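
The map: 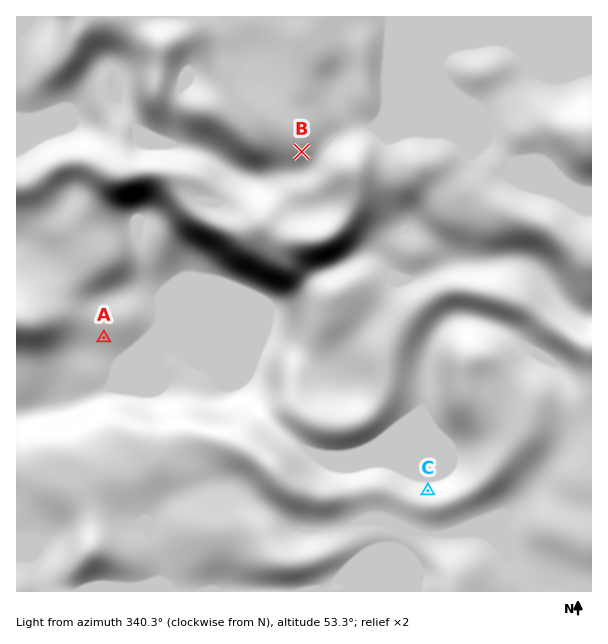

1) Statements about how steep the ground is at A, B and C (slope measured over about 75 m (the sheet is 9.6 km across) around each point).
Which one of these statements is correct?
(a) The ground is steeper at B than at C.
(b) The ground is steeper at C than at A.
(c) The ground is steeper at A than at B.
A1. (b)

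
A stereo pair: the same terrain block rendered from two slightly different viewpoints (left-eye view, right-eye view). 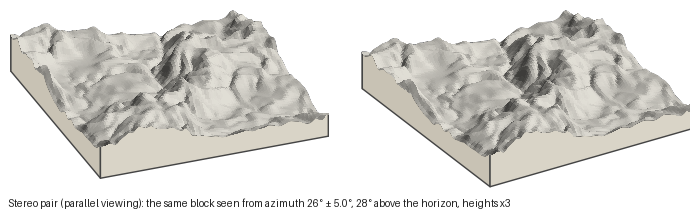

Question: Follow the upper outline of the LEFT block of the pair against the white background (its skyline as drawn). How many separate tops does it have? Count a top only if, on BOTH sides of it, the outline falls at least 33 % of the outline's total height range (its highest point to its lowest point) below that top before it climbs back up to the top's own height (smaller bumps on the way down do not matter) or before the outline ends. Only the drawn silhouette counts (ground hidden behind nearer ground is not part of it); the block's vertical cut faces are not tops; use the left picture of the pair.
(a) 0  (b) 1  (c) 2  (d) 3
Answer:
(a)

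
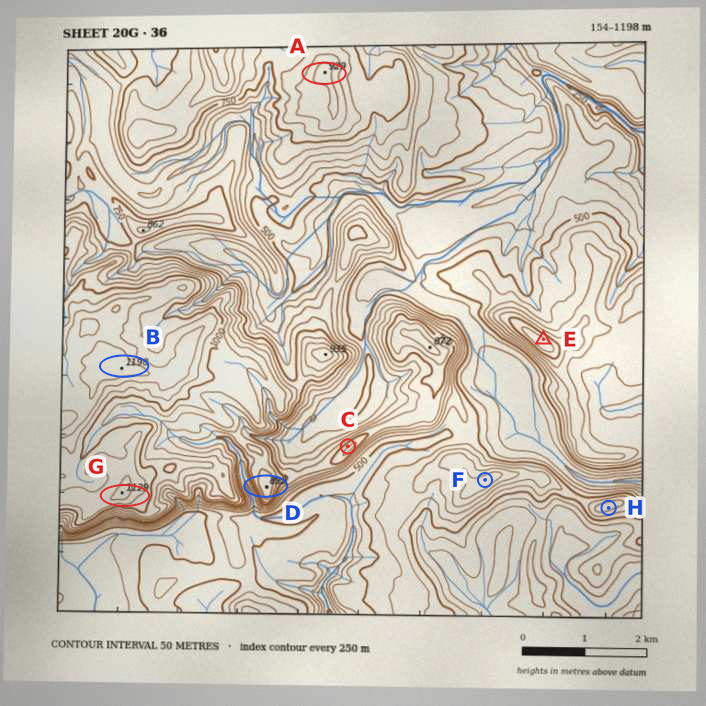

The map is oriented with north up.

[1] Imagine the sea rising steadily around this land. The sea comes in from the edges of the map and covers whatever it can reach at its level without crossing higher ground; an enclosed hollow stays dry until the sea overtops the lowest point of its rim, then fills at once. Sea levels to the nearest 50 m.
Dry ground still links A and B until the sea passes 650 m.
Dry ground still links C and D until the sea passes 700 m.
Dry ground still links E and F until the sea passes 450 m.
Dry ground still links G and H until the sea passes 500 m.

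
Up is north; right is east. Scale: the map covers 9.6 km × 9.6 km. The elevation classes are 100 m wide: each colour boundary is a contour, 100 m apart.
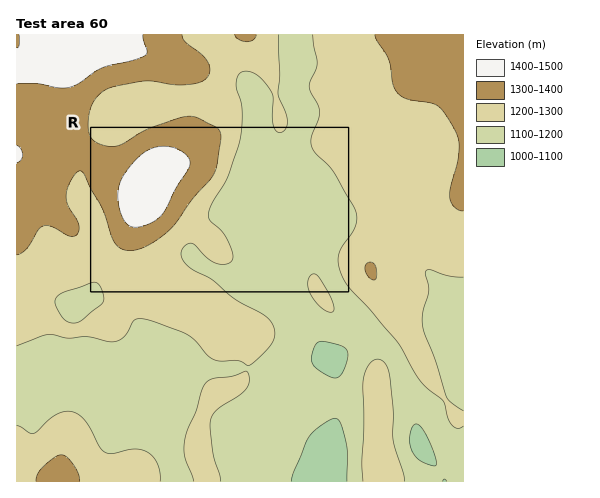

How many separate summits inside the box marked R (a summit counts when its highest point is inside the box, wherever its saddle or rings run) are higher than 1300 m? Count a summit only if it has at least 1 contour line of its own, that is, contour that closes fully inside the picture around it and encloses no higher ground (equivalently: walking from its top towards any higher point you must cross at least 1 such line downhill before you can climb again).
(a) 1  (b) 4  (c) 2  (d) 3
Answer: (a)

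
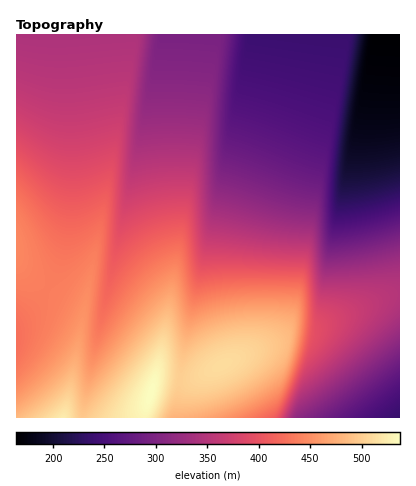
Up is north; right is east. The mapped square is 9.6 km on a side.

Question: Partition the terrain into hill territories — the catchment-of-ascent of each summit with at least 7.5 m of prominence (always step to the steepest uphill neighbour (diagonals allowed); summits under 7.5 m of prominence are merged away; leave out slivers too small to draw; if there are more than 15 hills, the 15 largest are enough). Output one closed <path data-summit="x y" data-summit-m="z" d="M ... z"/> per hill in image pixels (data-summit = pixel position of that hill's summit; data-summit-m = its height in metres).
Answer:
<path data-summit="222 364" data-summit-m="510" d="M400 34l-139 0-8 48-33 114-30 122-11 66 1 34 220 0z"/><path data-summit="150 394" data-summit-m="537" d="M260 34l-96 0-2 2-70 326-8 56 95 0 0-34 11-66 30-122 33-114z"/><path data-summit="64 418" data-summit-m="523" d="M162 34l-95 0 5 96 0 44-3 42-6 34-14 36-9 14-24 20 0 98 67 0 9-56z"/><path data-summit="16 246" data-summit-m="445" d="M66 34l-50 0 0 285 12-8 18-19 11-22 9-34 6-62-1-70z"/>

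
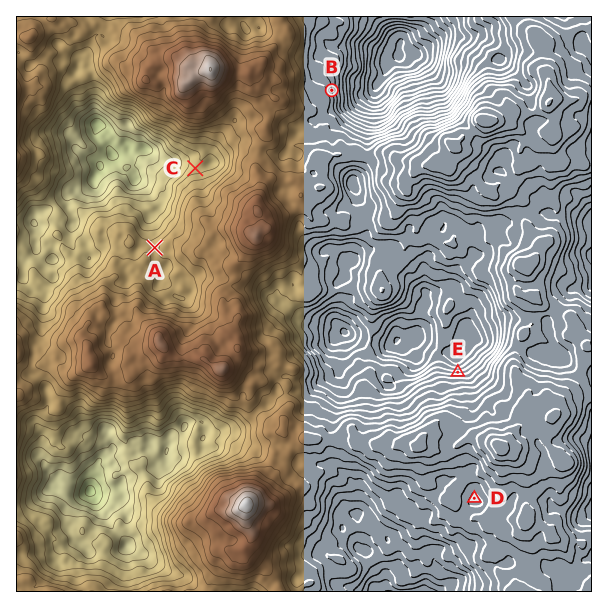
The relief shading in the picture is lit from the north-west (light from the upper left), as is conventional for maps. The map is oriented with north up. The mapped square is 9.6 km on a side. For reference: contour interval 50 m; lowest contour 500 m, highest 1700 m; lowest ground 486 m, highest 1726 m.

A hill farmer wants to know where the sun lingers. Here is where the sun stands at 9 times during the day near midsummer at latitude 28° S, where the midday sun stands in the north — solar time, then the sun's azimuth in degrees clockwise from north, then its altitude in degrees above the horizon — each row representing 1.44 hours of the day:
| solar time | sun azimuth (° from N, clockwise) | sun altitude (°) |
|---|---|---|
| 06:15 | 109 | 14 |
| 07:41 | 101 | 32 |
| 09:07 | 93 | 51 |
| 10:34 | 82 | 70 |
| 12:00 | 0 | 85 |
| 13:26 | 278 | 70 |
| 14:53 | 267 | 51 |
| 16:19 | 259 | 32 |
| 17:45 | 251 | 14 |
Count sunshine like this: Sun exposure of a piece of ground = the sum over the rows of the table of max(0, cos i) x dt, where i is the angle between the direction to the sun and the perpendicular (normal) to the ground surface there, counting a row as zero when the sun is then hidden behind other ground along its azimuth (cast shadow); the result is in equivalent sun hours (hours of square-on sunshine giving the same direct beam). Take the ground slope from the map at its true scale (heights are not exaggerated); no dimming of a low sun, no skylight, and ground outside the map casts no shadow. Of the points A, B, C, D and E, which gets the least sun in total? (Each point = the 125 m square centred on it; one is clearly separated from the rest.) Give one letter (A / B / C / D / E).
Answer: E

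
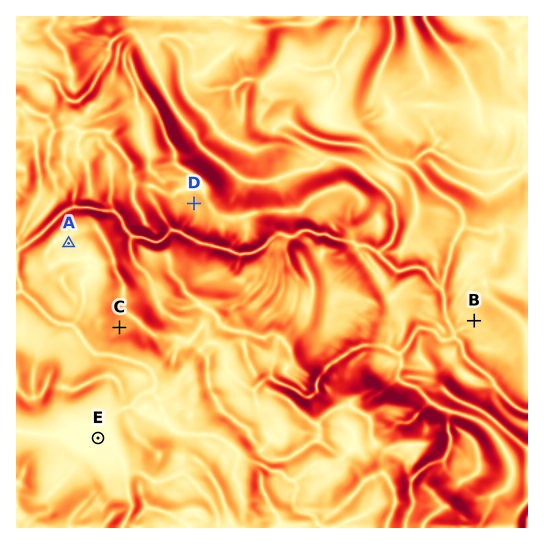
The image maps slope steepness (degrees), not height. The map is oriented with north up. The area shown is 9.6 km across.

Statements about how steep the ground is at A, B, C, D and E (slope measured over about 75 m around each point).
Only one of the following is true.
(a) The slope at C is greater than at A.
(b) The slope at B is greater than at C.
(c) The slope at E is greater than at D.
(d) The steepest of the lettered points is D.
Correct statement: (a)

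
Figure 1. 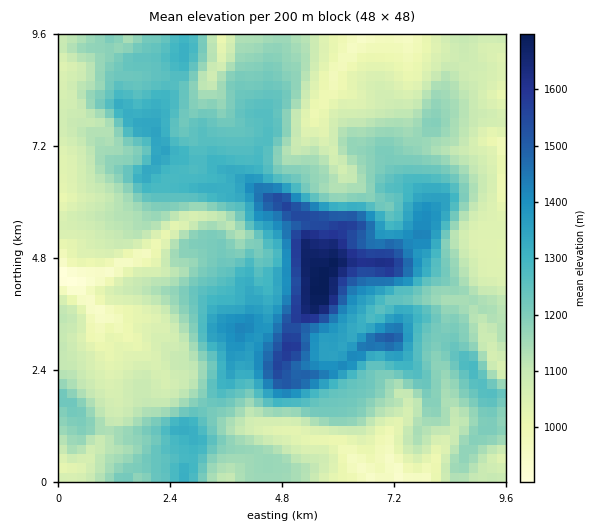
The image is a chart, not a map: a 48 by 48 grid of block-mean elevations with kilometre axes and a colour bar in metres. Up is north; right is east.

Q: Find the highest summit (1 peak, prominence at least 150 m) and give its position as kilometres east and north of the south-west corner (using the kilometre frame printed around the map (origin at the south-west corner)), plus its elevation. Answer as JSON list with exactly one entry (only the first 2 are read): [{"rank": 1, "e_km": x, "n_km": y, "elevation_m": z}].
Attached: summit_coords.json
[{"rank": 1, "e_km": 5.69, "n_km": 4.11, "elevation_m": 1701}]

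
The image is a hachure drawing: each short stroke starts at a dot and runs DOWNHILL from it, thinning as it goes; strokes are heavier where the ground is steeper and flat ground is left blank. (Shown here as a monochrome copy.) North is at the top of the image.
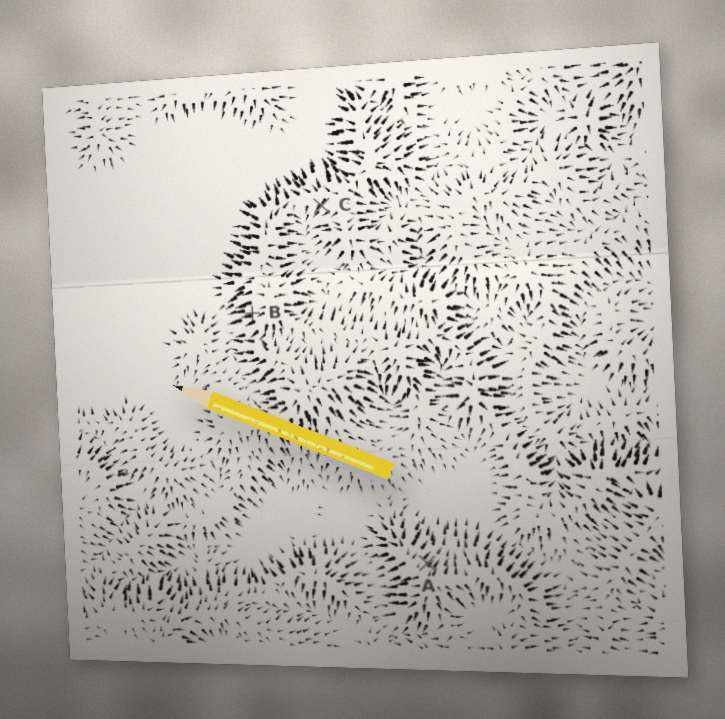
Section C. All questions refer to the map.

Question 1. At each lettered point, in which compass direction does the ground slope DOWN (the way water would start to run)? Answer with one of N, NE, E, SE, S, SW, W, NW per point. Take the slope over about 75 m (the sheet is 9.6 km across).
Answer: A NE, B W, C SW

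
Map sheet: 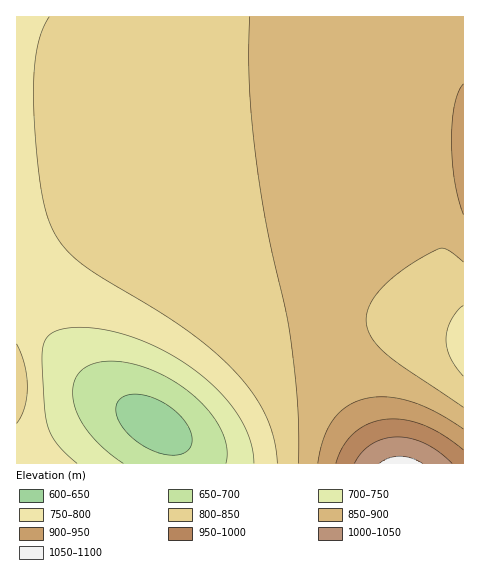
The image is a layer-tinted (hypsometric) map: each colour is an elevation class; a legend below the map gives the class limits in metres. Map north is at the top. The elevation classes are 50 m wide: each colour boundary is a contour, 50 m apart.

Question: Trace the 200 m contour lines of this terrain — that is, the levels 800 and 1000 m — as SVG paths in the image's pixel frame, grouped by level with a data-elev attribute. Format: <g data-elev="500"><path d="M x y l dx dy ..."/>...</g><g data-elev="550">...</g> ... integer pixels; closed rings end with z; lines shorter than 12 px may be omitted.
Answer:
<g data-elev="800"><path d="M17 423l8-16 2-21-3-22-7-20"/><path d="M463 376l-13-19-4-17 1-10 4-9 7-10 5-5"/><path d="M49 17l-7 15-5 18-3 24 0 28 2 42 5 42 5 25 7 20 12 18 17 15 99 62 28 21 23 22 19 22 14 23 9 24 3 25"/></g><g data-elev="1000"><path d="M452 463l-13-11-13-8-14-5-14-2-14 2-12 5-10 8-8 11"/></g>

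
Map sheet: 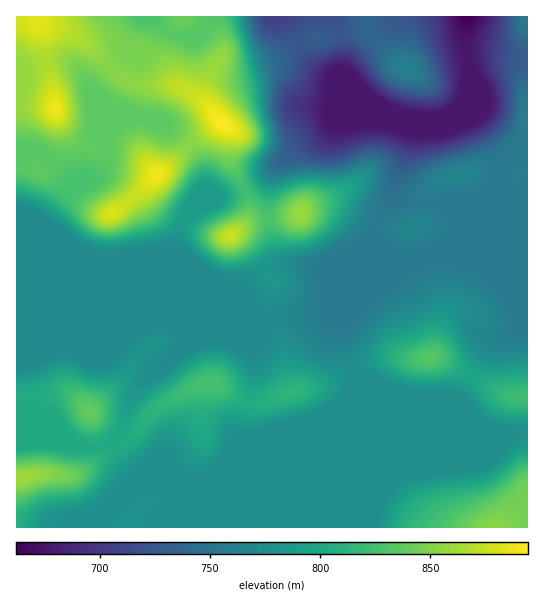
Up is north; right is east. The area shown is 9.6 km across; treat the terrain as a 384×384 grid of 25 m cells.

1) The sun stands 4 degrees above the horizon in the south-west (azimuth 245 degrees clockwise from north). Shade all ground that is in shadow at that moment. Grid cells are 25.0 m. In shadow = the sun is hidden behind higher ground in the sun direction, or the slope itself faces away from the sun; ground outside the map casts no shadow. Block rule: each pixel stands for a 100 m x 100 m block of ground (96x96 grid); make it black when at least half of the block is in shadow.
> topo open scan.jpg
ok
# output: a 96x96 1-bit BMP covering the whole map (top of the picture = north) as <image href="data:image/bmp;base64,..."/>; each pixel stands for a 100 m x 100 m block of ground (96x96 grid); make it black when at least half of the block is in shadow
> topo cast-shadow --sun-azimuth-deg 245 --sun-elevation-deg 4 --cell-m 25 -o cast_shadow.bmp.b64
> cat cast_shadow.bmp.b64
<image width="96" height="96" href="data:image/bmp;base64,Qk2+BAAAAAAAAD4AAAAoAAAAYAAAAGAAAAABAAEAAAAAAIAEAAATCwAAEwsAAAIAAAAAAAAA////AAAAAAAAAAAAAAAAAAAAAAAAAAAAAAAAAAAAAAAAAAAAAAAAAAAAAAAAAAAAAAAAAAAAAAAAAAAAAAAAAAAAAAAAAAAAAAAAAAAAAAAAAAAAAAAAAAAAAAAAAAAAAAAAAAAAAAAAAAAAAAAAAAAAAAAAAAAAAAAAAAAAAAAAAwAAAAAAAAAAAAABgAAAAAAAAAAAAAAH4AAAAAAAAAAAAAAH8AAAAAAAAAAAAAAH4AAAAAAAAAAAAAAAAAAAAAAAAAAAAAAAAAAAAAAAAAAAAAAAAAAAAAAAAAAAAAAAAAAAAAAAAAAAAAAAAAAAAAAAAAAAAAAAAOAAAAAAAAAAAAAAAPAAAAAAAAAAAAAAAPgAAAAAAAAAAAAAAPgAAAAAAAAAAAAAAPwAAAAAAAAAAAAAADwAAAAAAAAAAAAABgAAAEAAAAAAAAAADgAAAPAAAAAAAAAAHwAAAfAAAAAAAAAAHgAAAfgAAAAAAAAAHAAAAfgAAAAAAAAAAAAAAfgAAAAAOAAAAAAAAeAAAAAAfAAAAAAAAAAAAAAA/gAAAAAAAAAAAAAA/wAAAAAAAAAAAAAA/wAAAAAAAAAAAAAA/wAAAAAAAAAAAAAAfAAAAAAAAAAAAAAAAAAAAAAAAAAAAAAAAAAAAAAAAAAAAAAAAAAAAAAAAAAAAAAAAAAAAAAAAAAAAAAAAAAAAAAAAAAAAAAAAAAAAAAAAAAAAAAAAAAAAAAAAAAAAAAAAAAAAAAAAAAAAAAAAAAAAAAAAAAAAAAAAAAAAAAAAAAAAAAAAAAAAAAAAAAAAAAAAAAAAAAAAAAAAAAAAAAAAAAAAAAAAAAAAAAAAAAAAAAAAAAAAAAAAAAAAAAAAAAAAAAAAAAAABgAAAAAAAAAAAAAADwAAAAAAAAAAAAAAD4AAAAAAAAAAAAAAB4AYAAAAAAAAAAAAA4A8AAAAAAAAAAMAAAB+AAAAAAAAAAPAAAB/gAAAAAAAAAPgAQB/gAAAAAAAAAPgA4B/AAAAAAAAAAPwA8B/AAAAAAAAAAP4B/D/DAAAAAAAAAP4B/j/DwAAAAAAAAH4D/z/j4AAAAAAAAH4D/7/h8AAAAAAAAH4D///B+AAAAAAAAAwB//8B/AAAAAAAAAAA//4B/gAAAAAAAAAA//8A/wAAAAAAAAAA//8A/4AAAAAAAAAB//+Af4AAAAAAAAAD///AAAAAAAAAAAAH///AAAAAAAOAAAAP///AAAAAAAfAAAAf///AAAAAAAfAAAA////gAAAAAA/AAAA////wAAAAAA/gAAB////4AAAAAA/gAAB////8AA4AAA/gAAA////8AB8AAA/AAAAH///8AD8AAA+AAAAH///8AH+AAAYAAAAH///8AP+AAAAAAAAH///4AP/AAAAAAAAP///wAf/AAAAAAAAP///gAf/AAAAAAAAP//+AAf/AAAAAAAAP//AAAf/AAAAAAAAP/+AAAf/AAAAAAAAP/+AAAP+AAAAAAAAf//AAAB+AAAAAAAAf//gAAB+AAAAAAAAf//gAAB8AA="/>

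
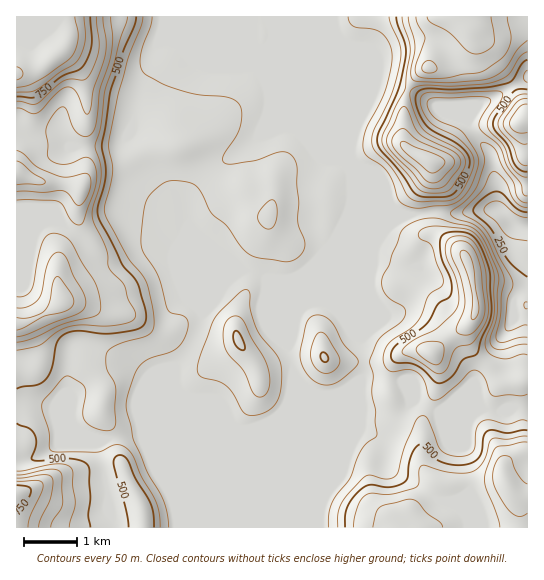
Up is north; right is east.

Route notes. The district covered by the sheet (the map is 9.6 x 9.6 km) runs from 150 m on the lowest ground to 910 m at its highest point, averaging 470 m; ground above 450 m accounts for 36.3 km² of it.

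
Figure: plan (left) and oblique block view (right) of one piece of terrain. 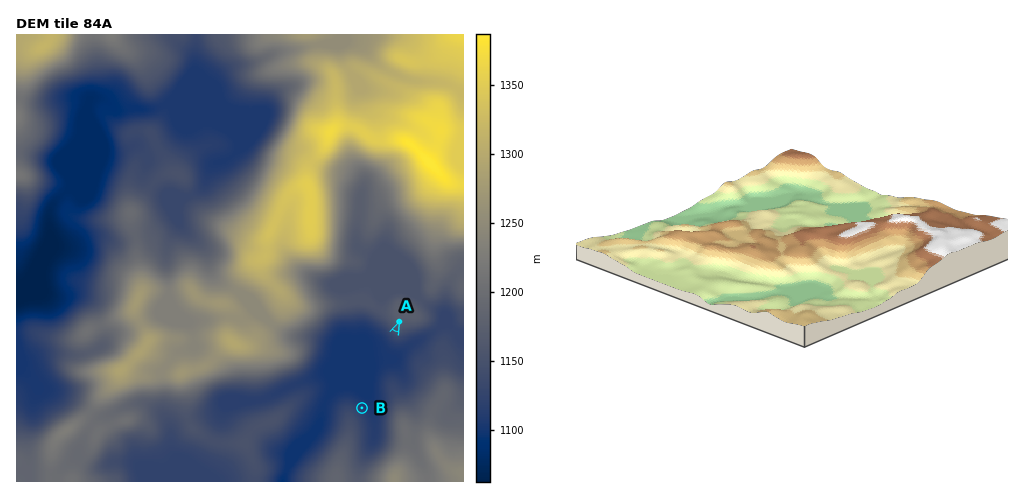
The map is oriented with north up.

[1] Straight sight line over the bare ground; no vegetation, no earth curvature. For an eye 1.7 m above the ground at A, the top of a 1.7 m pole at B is visible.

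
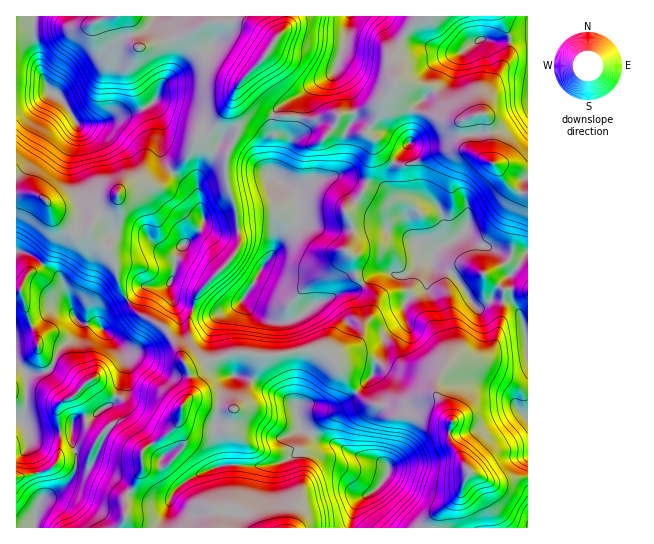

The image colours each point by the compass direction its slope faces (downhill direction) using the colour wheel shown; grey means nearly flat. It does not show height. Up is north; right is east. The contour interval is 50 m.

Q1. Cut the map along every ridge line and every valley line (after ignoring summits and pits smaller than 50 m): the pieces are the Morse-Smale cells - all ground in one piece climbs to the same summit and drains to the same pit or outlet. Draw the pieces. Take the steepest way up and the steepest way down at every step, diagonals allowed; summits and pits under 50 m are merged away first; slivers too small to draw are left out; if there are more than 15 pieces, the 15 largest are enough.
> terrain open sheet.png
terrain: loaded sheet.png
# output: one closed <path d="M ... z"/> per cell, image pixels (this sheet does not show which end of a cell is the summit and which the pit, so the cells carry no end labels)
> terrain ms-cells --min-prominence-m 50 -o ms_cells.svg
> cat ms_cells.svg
<path d="M286 16l-251 0-2 3 0 19 6 16 1 16 8 20 16 12 14 22 19 0 12-3 28-9 14-8 9 15 1 7 0 31 4 8 8 6 18-20 8-20 4-4 11-4 8-8-14 16-1 8 7 9 14 5 11-24-7-24 1-11 6-11 25-25 13-21 8-8z"/><path d="M433 261l-6 25-22 16-1 19-19 13-1 16-7 11 37 27 19 5 7 6 12 23-3 7 0 12 21 31 24 11 33-6 1-135-7-25-4-8-8-8-18-1-12 8-4-1-16-26-10-10-15-7z"/><path d="M321 349l-18 0-24 6-20 0-6 23-12 24-9 9-3 17-35-1-11-6-2-5-2 14 5 9-3 11-11 13-7 4-10 1-10-2-10 21-8 10 0 21-4 9 38 1 14-35 18-16 18-8 13-4 53-1 19-9 20-3 19-8-28-12-5-5-3-9 0-9 4-4 14-1 7 3 13 0 21-14-23-35z"/><path d="M50 92l-9 3-25 0 0 98 18 0 7 3 8 9 4 10 21 20 15-4 6-13 20-16 2-8 5-5 19-5 16 3 12-12 3-4-7-6-5-15 0-31-9-15-14 8-28 9-12 3-19 0-14-22-7-7z"/><path d="M485 16l-62 0-8 5-10 12-14 28 4 16 0 16 2 5 13 11 37 12 14 0 22-8 5 6 1 8 2 34 3 3 17 0 16 5 1-128-34 0-11-2z"/><path d="M357 392l-22 15-30-3-8 5 2 14 6 9 20 9 12 3 21 12 21 5 9 6 0 6-7 10-25 20-5 24 80 1 5-13 23-20 10-22-20-32 0-12 3-7-23-7-27 0-17-10-15-2z"/><path d="M335 444l-9 1-12 7-20 3-19 9-53 1-20 7-19 11-10 10-13 34 57 1 2-2 0-19 15 0 11 5 10 16 95 0 6-25 25-20 7-10 0-6-9-6-28-8z"/><path d="M374 139l-7 44 15 6 18 13 8 28 4 8 7 7 15 7 24-15 7-6 12 12 25 10 15 10 2 0 9-10 0-59-10-2-7-4-6-6-10-18-32-15-14 0-15 4-19 10-16 2-12-6-8-9z"/><path d="M343 176l-24 3-18 9-10 1 5 5 3 9-2 20-21 24-33 52 0 3 15 14 20 7 12-2 15-8 8-8 26-12 15-2 7-6-5-8-3-22-6-5 5-12 0-16-7-11 12-10 10-18z"/><path d="M238 85l-5 9-1 11 7 24-12 26-2 22 11 33 4 32-8 16-32 32-4 7-3 12 13 4 15 0 6-2 8-4 9-9 19-32 6-7 11-17 12-11 7-12 0-16-3-9-9-9-16-10 6-29-5-23 1-8-20-11z"/><path d="M118 396l-8 9-16 11-17 3-5 4 0 20 4 8-1 22-12 15-23 14-4 8-1 18 86-1 4-9 0-21 8-10 10-18-2-15 4-6 20-13-26-15z"/><path d="M173 172l-16 15-16-3-19 5-5 5-2 8-20 16-6 11 2 6 9 10 11 5 9 37 7 13 16-13 24-2 6-10 2-14 4-11 24-24 1-8-8-25z"/><path d="M362 284l-8 7-15 2-26 12-8 8-15 8-12 2-12-3-12-7-12-13-7 7-14 6-15 0-13-4-4 9 0 24-5 9-1 10 6 7 5 0 15-8 28-8 42 3 24-6 18 0 12 7 26-14 4-7 1-10 8-11 1-17z"/><path d="M34 193l-18 1 0 57 9 1 8 4 28 23 11 32 9 12 20 4 3-12 7-7 16-7-8-18-8-33-4-3-6-2-12-14-15 4-21-20-4-10-8-9z"/><path d="M127 300l-16 8-10 13 0 6 16 16 7 15 0 11-7 26 22 25 11 8 16 7 11-10 4-18 10-12-2-24-14-29-10-13-27-16z"/>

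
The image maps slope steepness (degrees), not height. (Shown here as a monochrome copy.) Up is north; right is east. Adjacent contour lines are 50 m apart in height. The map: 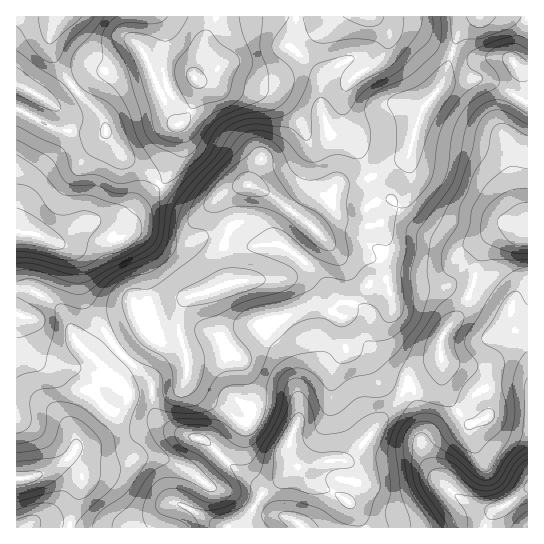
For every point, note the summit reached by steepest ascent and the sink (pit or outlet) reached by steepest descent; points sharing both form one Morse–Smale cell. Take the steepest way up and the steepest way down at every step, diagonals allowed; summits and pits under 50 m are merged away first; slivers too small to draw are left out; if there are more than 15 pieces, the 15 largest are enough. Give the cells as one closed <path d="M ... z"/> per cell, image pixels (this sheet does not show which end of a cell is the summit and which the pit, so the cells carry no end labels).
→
<path d="M527 16l-49 0-15 11-6 8-14 47-22 28-13 45-5 5-16 7-18 11 7 13 6 6 9 2 22 26 45 24 25-10 22-14 23 2 0-8-8-12-4-13-5-47-4-9 1-16 19-32 0-9-11-15 12 3z"/><path d="M297 52l-16 17-10 6-9 0-25-11-11 0-17 13-13 2 1 14-2 8-10 18-6 6 0 32-12 21-7 7 6 6 16 12 19 6 9-4 11-10 9-6 12-4 9 0 26 14 36 28 19-25 4-19 0-17-4-23-11-36 0-30-2-6z"/><path d="M26 232l-10 1 1 246 14-2 12-4 20-10 10-10 3-6 0-26 13-22 15-30 10 3 13-13-31-38-12-22-8-44-7-7-8-4z"/><path d="M19 109l-3 1 0 121 18 2 17 8 7 0 21-16 11-1 20 13 9 2 4-3 10-25 27-26-4-6-10-8-19-11-21-28-19 1-30-4z"/><path d="M275 244l-21 3-29-2-2 2 0 15 2 12 6 9-41 13-6 6-5 15 0 14 2 8-22 1-12 29 0 5 5 12 1 24 6 9 19 13 27 8 13 13 14-14 8-13 0-4-17-14-17-8-18-17-1-24 18-7 20-3 3-7 11-9 18-8 6 7 13-10 1-11-4-20-2-5-7-5 23-5 16-15-18-14z"/><path d="M370 179l-32 6-5 6-4 16-16 21-36-29-22-12-13-2-12 4-7 4-3 6 9 24 0 7-5 15 2 2 28 0 21-3 10 3 18 13 13-15 3-6-1-7 19 20 5 3 35 5 4 5 6 14 12-3 28 0 18-5 19-22-10-1-36-19-14-12-13-18-9-2-6-6z"/><path d="M130 16l-71 0-6 10-4 17 3 11 9 17 18 23 20 19 6 12 3 12 12 16 7 7 24 15 10 9 8-10 10-17 1-24-1-7-7-8-15-31-13-34-12-15z"/><path d="M407 384l-8 17-19 20-15 21-16 17-24 2-6 3-20 3 0 2 14 15 32 15 10 11 4 18 126 0 10-18-16-2-18-9-12-9-18-21-10-23 0-24-6-28z"/><path d="M218 453l-21 20-4 0-16-9-19-7-17 0-31 10-20 0-20-11-5 5 6 2 9 10 1 13-6 17-6 24 168 0 11-10 11-19 10-9-11-4-29-21z"/><path d="M477 16l-104 1 14 14 0 16-4 8-10 10-16 10-10 10-4 13 2 31 14 22 11 26 33-17 5-5 13-45 22-28 14-47 8-10z"/><path d="M295 16l-164 0 0 18 13 19 20 49 14 23 7-6 10-18 2-8 0-14 9 0 20-15 16 1 20 10 9 0 10-6 14-16-6-8 6-15z"/><path d="M515 385l-22 2-14 4-20 21-21 15-15 14 2 17 12 20 20 18 26 13 14 0 6-2 25-18 0-102z"/><path d="M333 312l-12 22-1 25-21 36 0 24-10 23 2 13 7 12 51-8 16-17 15-21 19-20 8-15-4-3-18-7-20-23-19-5-5-13 2-17z"/><path d="M470 296l-9 17-14 16-6 9-1 23-25 14-7 7 5 8 7 25 2 32 1-6 8-9 28-20 20-21 14-4 35-1-1-45-12-14-8-12z"/><path d="M127 360l-13 12-10-3-15 30-13 22 0 26-5 8 8 8 11 4 20 0 31-10 17 0 19 7 16 9 6-1 18-18 0-3-12-11-27-8-19-13-6-9-2-28z"/>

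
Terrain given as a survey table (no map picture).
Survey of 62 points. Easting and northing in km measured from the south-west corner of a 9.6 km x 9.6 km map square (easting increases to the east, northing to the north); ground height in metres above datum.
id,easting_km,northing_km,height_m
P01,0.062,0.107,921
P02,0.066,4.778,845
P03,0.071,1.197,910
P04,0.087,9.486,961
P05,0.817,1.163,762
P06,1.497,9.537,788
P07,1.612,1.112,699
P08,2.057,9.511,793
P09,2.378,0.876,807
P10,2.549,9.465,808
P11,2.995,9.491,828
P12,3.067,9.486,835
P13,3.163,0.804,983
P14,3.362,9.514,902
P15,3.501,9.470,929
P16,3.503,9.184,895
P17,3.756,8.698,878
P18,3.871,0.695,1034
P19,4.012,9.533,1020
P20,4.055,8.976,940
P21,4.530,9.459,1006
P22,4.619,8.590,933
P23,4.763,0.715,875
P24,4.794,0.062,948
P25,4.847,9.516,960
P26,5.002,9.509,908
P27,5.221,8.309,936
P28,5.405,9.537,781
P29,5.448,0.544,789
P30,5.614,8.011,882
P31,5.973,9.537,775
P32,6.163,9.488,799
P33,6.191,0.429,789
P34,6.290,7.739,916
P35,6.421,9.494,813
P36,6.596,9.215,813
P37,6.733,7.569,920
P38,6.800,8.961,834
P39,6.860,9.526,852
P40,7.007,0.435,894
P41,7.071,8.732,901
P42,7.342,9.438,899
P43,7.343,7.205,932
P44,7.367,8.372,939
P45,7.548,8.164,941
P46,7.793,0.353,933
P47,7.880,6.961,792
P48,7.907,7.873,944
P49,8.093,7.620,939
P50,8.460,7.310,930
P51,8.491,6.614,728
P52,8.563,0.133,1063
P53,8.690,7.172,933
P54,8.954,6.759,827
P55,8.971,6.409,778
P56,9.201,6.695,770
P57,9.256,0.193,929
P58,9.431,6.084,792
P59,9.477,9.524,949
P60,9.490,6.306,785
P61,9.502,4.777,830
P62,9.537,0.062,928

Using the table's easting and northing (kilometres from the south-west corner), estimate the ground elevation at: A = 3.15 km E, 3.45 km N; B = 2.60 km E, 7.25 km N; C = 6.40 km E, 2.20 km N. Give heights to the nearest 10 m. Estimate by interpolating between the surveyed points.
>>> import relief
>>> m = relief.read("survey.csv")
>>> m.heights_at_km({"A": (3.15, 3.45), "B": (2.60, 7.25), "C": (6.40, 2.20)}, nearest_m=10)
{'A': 990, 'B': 830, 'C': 890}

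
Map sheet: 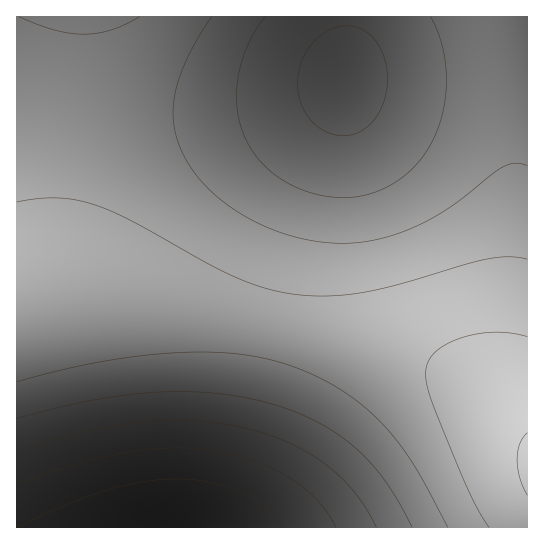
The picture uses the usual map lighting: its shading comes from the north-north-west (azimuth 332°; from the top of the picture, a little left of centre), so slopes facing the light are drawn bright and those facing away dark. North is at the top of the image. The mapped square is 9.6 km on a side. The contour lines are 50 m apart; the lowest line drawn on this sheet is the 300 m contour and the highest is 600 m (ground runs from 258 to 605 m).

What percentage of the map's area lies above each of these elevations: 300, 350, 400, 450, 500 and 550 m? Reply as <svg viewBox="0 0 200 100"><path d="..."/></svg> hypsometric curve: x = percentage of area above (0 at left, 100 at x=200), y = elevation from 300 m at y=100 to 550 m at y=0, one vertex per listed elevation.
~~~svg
<svg viewBox="0 0 200 100"><path d="M193 100l-14-20-28-20-37-20-55-20-47-20"/></svg>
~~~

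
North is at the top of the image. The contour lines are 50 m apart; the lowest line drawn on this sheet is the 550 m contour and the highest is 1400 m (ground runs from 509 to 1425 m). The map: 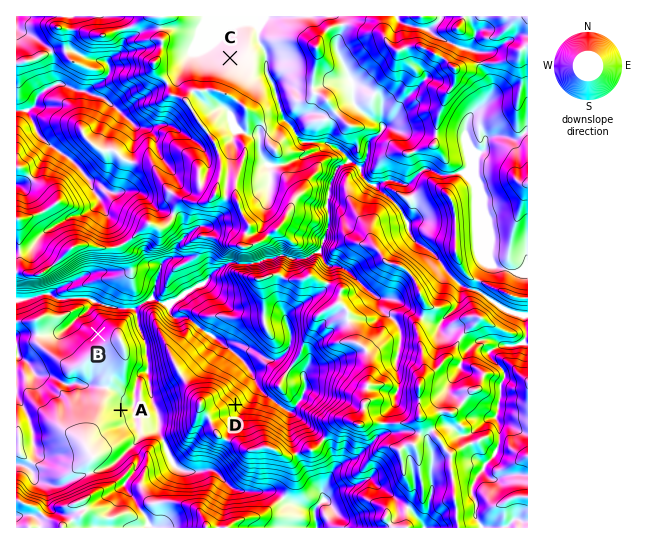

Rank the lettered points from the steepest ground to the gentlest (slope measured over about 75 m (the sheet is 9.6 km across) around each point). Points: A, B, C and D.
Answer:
D B A C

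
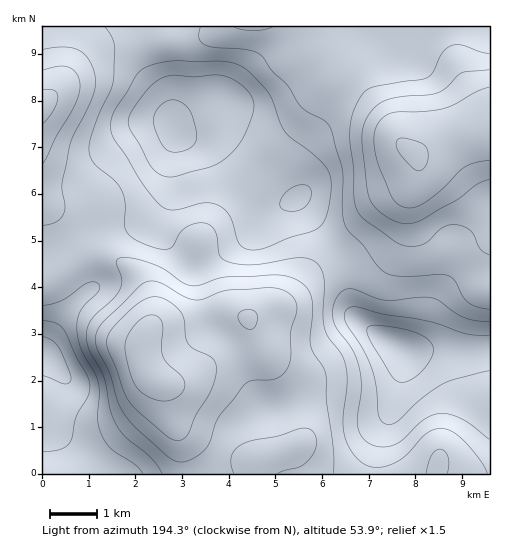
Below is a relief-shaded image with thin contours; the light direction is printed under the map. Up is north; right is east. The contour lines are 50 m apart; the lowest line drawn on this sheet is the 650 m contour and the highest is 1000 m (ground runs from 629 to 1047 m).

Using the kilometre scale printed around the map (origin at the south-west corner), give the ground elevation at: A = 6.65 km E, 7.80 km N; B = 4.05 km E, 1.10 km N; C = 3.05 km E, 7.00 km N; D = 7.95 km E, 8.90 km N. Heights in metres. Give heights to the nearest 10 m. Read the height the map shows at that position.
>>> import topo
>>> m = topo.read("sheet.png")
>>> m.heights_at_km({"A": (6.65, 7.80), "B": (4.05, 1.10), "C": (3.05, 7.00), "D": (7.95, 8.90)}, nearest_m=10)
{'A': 800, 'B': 770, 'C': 1000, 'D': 830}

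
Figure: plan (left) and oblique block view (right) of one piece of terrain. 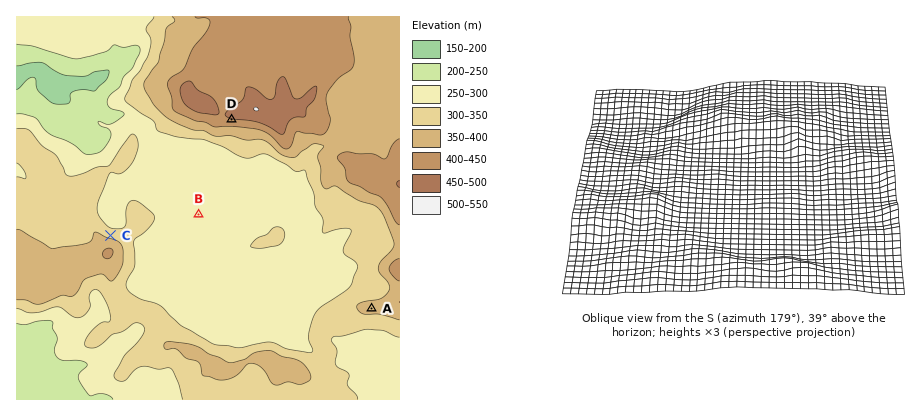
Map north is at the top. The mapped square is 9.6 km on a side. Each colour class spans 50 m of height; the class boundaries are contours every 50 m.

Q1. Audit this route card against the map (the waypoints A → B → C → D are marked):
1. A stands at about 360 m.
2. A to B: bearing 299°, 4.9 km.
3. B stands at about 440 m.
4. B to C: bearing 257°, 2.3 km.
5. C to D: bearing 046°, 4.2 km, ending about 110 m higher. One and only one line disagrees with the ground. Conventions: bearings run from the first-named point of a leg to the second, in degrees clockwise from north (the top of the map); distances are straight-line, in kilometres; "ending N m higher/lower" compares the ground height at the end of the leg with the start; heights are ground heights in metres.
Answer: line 3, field height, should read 280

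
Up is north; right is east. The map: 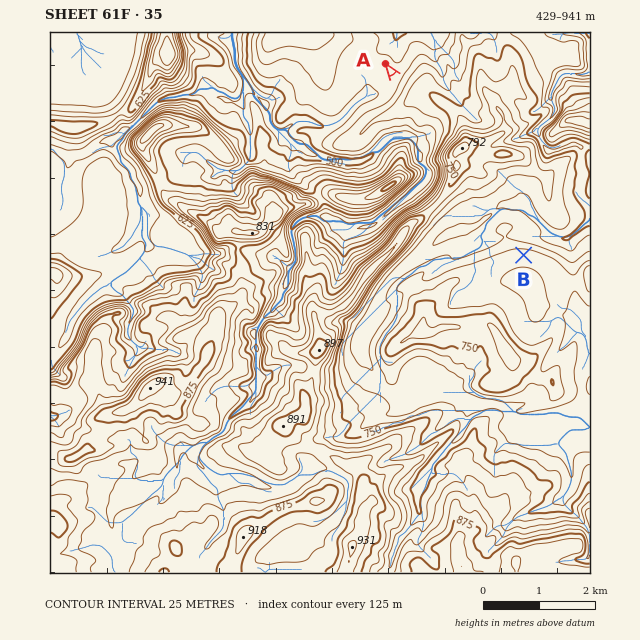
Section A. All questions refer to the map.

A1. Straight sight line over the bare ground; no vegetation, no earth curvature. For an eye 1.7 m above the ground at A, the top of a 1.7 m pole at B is out of sight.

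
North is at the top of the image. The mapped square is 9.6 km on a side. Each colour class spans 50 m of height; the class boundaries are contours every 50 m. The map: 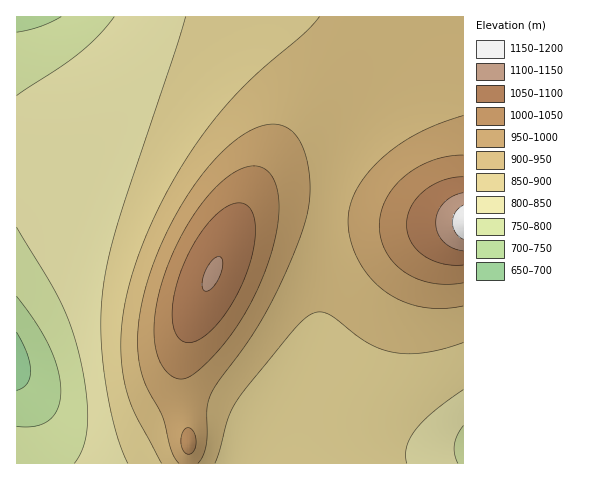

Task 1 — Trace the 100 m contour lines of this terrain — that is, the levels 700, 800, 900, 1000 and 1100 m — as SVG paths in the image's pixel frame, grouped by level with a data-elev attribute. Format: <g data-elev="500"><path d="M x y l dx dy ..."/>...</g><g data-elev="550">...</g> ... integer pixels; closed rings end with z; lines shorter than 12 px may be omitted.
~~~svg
<g data-elev="700"><path d="M17 332l10 22 4 17-4 13-5 4-5 2"/></g><g data-elev="800"><path d="M458 463l-3-9-1-9 3-10 6-10"/><path d="M17 227l43 74 11 25 8 28 7 36 2 31-4 24-10 18"/><path d="M114 17l-16 19-18 17-63 43"/></g><g data-elev="900"><path d="M215 463l13-44 9-19 56-69 11-11 8-6 8-2 8 2 39 28 12 6 14 4 16 2 16-1 19-4 19-7"/><path d="M319 17l-16 17-58 51-20 21-18 23-21 30-18 31-17 34-14 34-9 30-5 27-2 27 1 26 4 21 6 18 30 56"/></g><g data-elev="1000"><path d="M187 454l3 0 3-2 3-10-2-10-6-4-5 3-2 9 2 9z"/><path d="M176 378l9 1 8-4 13-11 15-16 23-33 19-38 12-39 4-32-1-14-4-11-5-9-7-5-10-1-11 3-13 8-13 11-13 15-12 18-21 40-12 40-3 19 0 16 2 15 5 12 6 9z"/><path d="M463 155l-15 1-16 5-15 7-13 8-11 12-7 12-5 13-2 12 2 13 5 13 8 12 11 9 13 7 14 4 15 1 16-1"/></g><g data-elev="1100"><path d="M204 291l4 0 3-2 8-11 4-13-1-6-2-2-3 0-3 2-8 11-4 13z"/><path d="M463 193l-10 3-10 7-5 10-2 10 2 11 6 8 9 6 10 3"/></g>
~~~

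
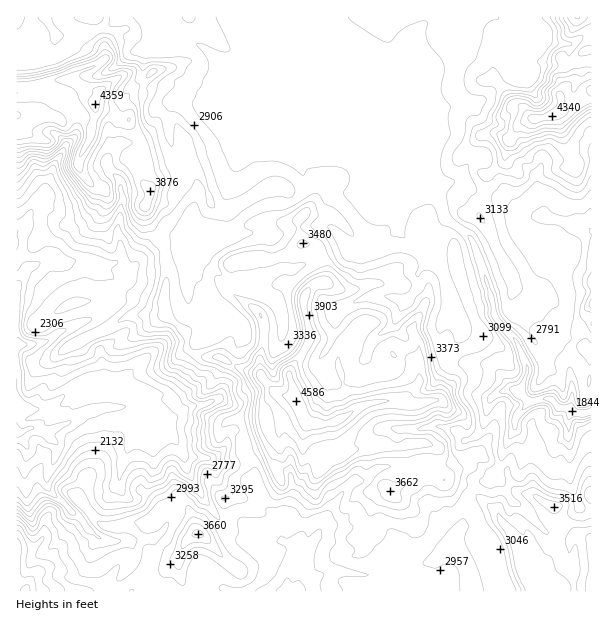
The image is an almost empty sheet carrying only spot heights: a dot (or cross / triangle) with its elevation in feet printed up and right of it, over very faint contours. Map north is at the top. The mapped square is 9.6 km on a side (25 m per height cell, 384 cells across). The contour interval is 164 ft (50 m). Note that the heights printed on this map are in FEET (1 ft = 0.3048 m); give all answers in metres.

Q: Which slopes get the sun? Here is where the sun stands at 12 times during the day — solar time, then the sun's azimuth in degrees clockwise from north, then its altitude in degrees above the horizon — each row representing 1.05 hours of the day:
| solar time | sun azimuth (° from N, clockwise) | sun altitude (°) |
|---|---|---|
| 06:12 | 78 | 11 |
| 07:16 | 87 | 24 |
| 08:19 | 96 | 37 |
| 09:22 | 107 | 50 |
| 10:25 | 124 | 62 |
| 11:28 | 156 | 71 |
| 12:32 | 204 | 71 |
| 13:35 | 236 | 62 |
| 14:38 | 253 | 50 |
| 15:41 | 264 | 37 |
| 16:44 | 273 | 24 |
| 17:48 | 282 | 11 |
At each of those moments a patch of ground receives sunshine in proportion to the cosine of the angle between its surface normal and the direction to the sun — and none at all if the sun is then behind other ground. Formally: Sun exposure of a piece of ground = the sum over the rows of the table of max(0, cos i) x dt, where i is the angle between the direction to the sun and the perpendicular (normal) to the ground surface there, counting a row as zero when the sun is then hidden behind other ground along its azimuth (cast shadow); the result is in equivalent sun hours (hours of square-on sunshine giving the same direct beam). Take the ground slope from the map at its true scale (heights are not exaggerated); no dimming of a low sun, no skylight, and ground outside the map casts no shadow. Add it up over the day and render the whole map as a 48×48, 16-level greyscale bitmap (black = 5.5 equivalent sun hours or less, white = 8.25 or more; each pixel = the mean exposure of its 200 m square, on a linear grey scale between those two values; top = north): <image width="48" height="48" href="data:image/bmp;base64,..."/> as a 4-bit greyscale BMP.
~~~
<image width="48" height="48" href="data:image/bmp;base64,Qk32BAAAAAAAAHYAAAAoAAAAMAAAADAAAAABAAQAAAAAAIAEAAATCwAAEwsAABAAAAAAAAAAAAAAABEREQAiIiIAMzMzAERERABVVVUAZmZmAHd3dwCIiIgAmZmZAKqqqgC7u7sAzMzMAN3d3QDu7u4A////ALq6mb3M3u7d7t3d3d3dzN3d3d3dy73czLrMy7zbzu3N3dzd3t3M3d3d3dzdut3c27maq6vMvM3M3Jvd3d3e7u7u3dzcut3d3Ly7y5iJu6vLybvM3dzN7u7u7d3cu9zN3HS6qJq9zKi7it3e7uzM3t7u3t3Mu8vN2xCYZZq93cl1fN7u3u3dzd7u3t3cuavtqABmF5ZTStyVne7t3dzd3t3d3d3bmK3tmSUAe5hWd71xnd3czcu63d3M3d3IisyGa5oXi8p6tEUGiKrLm8vKit3d3c2pmnQ1ebtke8qHZFAIaau6ebqruJu93bzcuoerqLqWebiHZ2JyR7urms25rLze7Lzcm7vMqoqXd3eKmoe5mcydq97tzM3d3Ii6es3Lm3pbqHirvLqpuqqtzd3t3Muppohrpb3GbMnLiaq83Luou7m93My83bqGWKyopJy2KLvdyqu7vMunZpjN3JZ7vMuqmJqWtBtkAN3N3NzMzdykEna93HYye8zMu1SUmCAEZ7zczd3d3dy4aamLuXmYU1eYI1m6MmdoTZ3dzN3d3bu7mpiip4q8zKmbcWvduCvbjZ3cy8zdu6rLupVAR5vNzN3MZ4vN2wnszYq8zKu6mXvamVRRB7q93N7bab3d1izd7pdmvJrLiIjJaaZ4Y7yN26y7WbzdsW3e7YipV6u8uIvdyqqol5mK3Za3asvJFM3u2mvcy6m8zcq9zMunmJmnq7dZq8yxPO7uyorN7tyZm8zd3cpHqKvJZnp2vM2zfu7tx6u7zdzcqLzd3babp7vMurzZrM2hru7dyqvLvLqrqKzd287ds3zKnN26vN10zc3dycrLu7zdy73cvO7t2zNFeby8vNxX3M3d3N3N3d3Ny83dqM7u7ttnmpq7zdtK283d283d3d283M3dx0V5veyc3cu87dhszN3d3M3d3cybzc3d3cu8qoe+3d3e7aatzN3dzMzc3dt6zN3N3d3t3bzdzd3d2ovczN3d3czLzMs3qc3c3dy6d7zLzd3dys3Mzd7u7rururskqrzays3u12u83d3dzMzN3u7u7amql8smyrzcvMze3Lzd3d3d3cze7tzdzJaXaqZ5yqzdvNy7vN3d3d3d3t3d3bvM24UzS6mt2qzbzN3Lvd3N3u3d3d2rzcu824QwCquc2avLzN3d3d3d3e3M3Lzbu8u826qSFavMyaq7zN3d3d3d3d3M3LvLm6mr3e2oeKrMibmbzM3d3d3d3d3dzdt4e7h5rO3MvMu5Z6m8zM3u7t3d3d3d3cyIuai8iZqrzMqom8zN3N7t3d3d3d7u7dy4WjBNyczN3cqqzN3d3d3d3d3d3d3e7d3ccAVrvTWb21OqvN3d3d3d3d3d3d3d3d3dp3Qmp0EAB7YCRazd3d3d3e3d3e7d3dy7rNtXd93JIAZSQ1rM3u7t3u7t7u7e7t3d3cp7ze3dy3V83d3N7d3t3e7u7u7u7t3NzMx2iu3d3bW93d7u3d3d3e7u7u7u3d3crNu5vNzd7dyqze7tzd3d3d7u7u7u3d3c3ty5zA=="/>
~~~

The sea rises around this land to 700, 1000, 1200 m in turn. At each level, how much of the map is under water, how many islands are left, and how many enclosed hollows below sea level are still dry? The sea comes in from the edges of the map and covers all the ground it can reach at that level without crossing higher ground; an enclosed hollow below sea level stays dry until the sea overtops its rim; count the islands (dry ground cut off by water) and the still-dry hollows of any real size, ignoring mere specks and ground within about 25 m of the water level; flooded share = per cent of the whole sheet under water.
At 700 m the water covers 10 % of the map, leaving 0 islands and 0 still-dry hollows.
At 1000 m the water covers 75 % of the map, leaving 2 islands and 0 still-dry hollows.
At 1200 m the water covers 94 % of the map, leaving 1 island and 0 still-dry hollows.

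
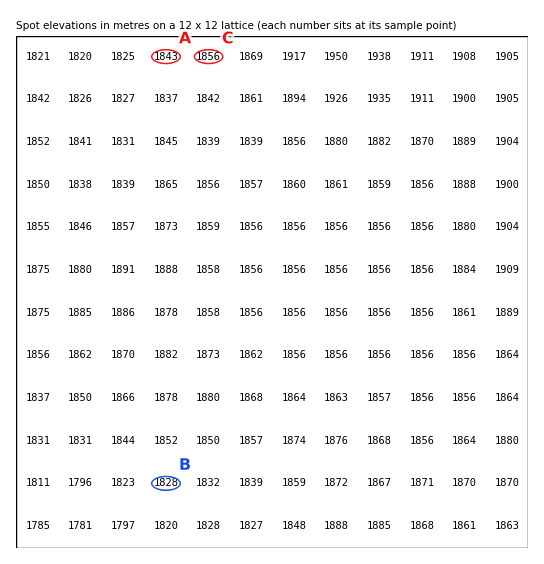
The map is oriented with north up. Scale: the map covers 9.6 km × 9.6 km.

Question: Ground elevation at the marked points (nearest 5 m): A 1845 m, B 1830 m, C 1855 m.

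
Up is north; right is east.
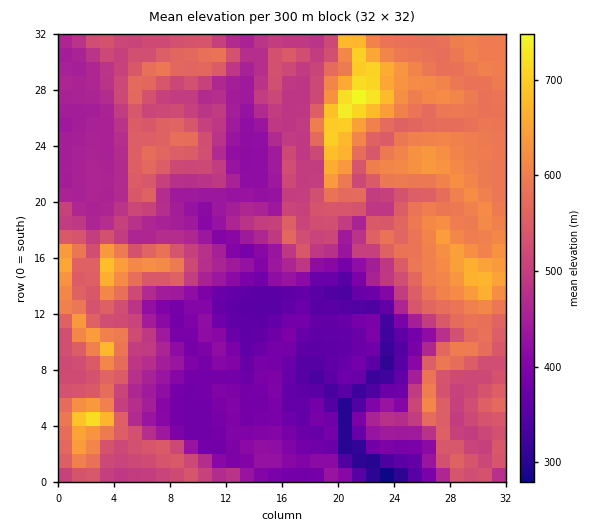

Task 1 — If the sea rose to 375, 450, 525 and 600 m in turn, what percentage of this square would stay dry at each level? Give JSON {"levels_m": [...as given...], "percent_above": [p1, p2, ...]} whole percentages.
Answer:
{"levels_m": [375, 450, 525, 600], "percent_above": [90, 68, 41, 14]}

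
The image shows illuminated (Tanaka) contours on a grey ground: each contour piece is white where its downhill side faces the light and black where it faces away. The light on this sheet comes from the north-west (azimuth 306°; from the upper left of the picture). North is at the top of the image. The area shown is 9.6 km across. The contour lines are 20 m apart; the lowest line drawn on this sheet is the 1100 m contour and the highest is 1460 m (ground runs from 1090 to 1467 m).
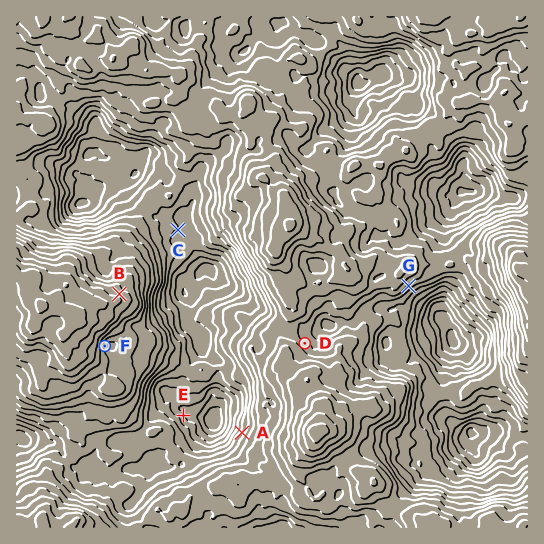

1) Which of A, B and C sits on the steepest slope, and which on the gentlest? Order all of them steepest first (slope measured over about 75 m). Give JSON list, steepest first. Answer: ["A", "B", "C"]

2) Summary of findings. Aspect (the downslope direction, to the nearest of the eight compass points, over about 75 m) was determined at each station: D NE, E NE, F E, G SE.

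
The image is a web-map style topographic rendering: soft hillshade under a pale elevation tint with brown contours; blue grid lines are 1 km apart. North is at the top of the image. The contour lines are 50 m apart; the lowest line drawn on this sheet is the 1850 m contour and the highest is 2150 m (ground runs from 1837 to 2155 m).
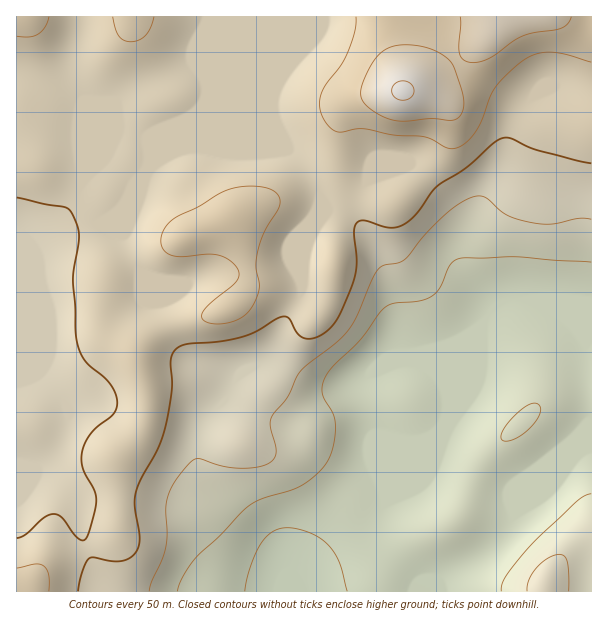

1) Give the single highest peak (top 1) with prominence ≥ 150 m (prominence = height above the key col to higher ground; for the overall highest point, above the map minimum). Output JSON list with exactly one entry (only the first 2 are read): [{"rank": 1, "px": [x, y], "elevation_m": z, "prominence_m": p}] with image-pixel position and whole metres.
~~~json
[{"rank": 1, "px": [402, 90], "elevation_m": 2155, "prominence_m": 318}]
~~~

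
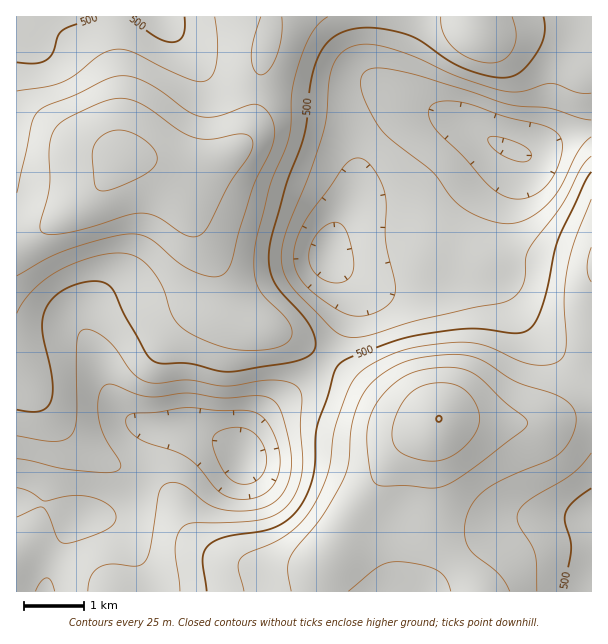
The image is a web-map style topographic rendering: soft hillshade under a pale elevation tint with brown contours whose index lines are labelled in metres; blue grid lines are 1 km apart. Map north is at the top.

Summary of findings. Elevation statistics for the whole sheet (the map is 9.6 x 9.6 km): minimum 380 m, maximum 625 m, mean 505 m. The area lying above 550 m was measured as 21.5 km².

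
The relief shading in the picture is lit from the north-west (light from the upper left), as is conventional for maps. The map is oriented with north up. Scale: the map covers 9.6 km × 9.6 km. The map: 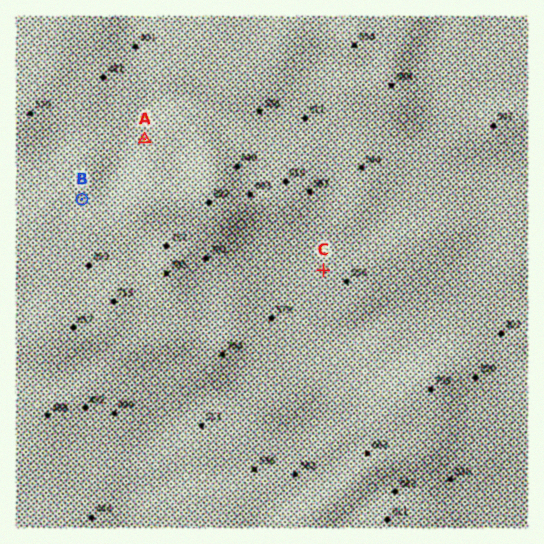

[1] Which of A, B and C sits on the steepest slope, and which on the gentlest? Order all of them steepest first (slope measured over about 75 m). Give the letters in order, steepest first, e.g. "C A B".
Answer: A B C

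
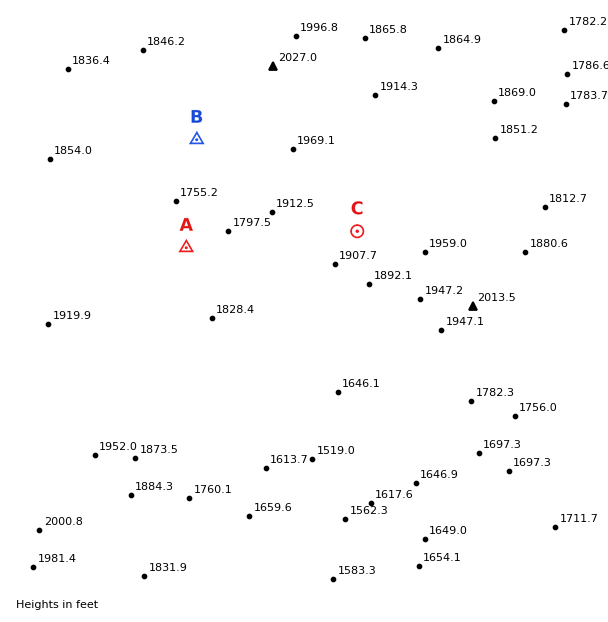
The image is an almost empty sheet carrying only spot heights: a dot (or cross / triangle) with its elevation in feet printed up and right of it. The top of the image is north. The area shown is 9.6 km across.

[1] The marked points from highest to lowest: C B A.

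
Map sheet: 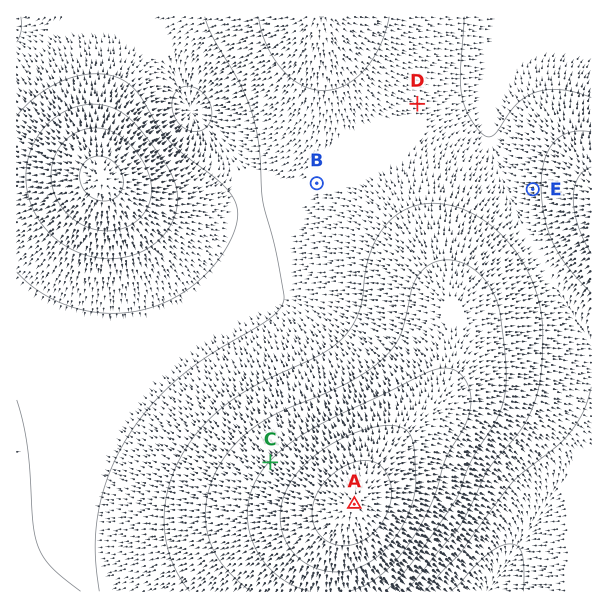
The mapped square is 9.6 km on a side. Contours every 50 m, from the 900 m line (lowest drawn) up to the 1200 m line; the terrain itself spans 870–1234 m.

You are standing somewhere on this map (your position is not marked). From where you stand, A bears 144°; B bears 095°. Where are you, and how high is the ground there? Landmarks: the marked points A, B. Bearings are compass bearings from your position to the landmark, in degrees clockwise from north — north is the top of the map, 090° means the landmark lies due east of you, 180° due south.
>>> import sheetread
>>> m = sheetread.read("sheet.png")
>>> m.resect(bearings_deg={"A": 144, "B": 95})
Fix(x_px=108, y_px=165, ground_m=1110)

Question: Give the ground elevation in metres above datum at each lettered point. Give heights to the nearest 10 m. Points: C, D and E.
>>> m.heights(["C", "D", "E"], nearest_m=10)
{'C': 1100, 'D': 970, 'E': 990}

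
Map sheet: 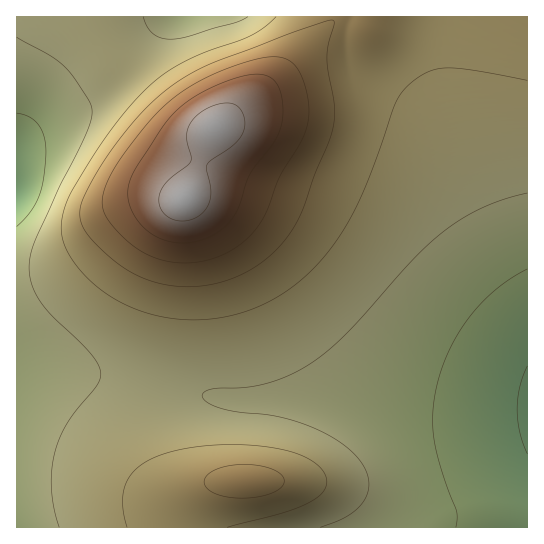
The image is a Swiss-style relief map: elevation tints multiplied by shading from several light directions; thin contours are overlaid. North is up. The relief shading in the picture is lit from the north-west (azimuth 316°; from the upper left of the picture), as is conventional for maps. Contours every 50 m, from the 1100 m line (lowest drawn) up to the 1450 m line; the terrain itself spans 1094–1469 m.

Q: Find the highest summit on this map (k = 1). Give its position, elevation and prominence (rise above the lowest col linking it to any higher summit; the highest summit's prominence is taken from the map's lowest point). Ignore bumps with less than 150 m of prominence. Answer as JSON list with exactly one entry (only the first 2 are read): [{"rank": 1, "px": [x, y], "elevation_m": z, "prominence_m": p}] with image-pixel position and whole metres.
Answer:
[{"rank": 1, "px": [185, 199], "elevation_m": 1469, "prominence_m": 375}]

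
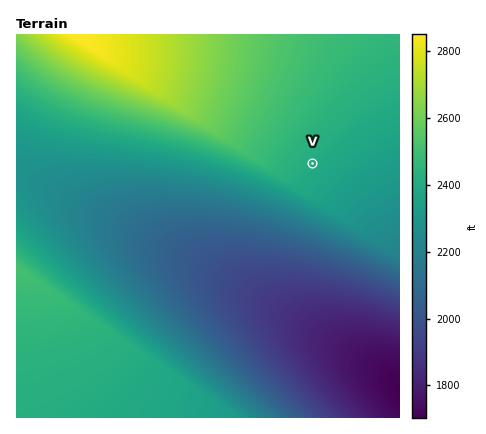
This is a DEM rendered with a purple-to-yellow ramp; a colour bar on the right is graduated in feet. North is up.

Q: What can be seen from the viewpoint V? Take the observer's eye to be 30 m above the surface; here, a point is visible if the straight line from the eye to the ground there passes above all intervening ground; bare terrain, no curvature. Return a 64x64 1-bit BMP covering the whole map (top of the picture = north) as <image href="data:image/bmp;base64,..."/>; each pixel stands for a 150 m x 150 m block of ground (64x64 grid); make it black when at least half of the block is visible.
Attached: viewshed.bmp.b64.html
<image width="64" height="64" href="data:image/bmp;base64,Qk0+AgAAAAAAAD4AAAAoAAAAQAAAAEAAAAABAAEAAAAAAAACAAATCwAAEwsAAAIAAAAAAAAA////AAAAAAD//////////////////////////////////////////////////////////////////////////P/////////wP////////8AP////////AAf///////wAAf//////+AAA///////gAAA//////4AAAB//////AAAAD/////wAAAAP////8AAAAD/////gAAAAf////4AAAAD////+AAAAA/////wAAAAH////8AAAAB/////AAAAAP////4AAAAB////+AAAAAP////gAAAAA////4AAAAAD////AAAAAA////wAAAAAH///+AAAAAB////gAAAAAP///4AAAAAD////AAAAAAf///wAAAAAD///+AAAAAA////gAAAAAH///4AAAAAB////AAAAAAP///wAAAAAD///4AAAAAAf//+AAAAAAH///AAAAAAA///8AAAAAAP///wAAAAAB////AAAAAAf///8AAAAAD////wAAAAA/////AAAAAH////8AAAAB/////wAAAAP/////AAAAD/////8AAAAf/////wAAAH//////AAAA//////8AAAH//////wAAB///////AAAP//////8AAB///////wAAf///////AAB///////8AAD///////wAAH///////AAAP//////8AAAP//////w=="/>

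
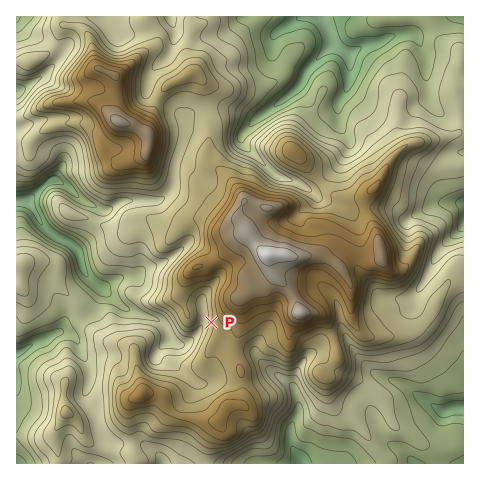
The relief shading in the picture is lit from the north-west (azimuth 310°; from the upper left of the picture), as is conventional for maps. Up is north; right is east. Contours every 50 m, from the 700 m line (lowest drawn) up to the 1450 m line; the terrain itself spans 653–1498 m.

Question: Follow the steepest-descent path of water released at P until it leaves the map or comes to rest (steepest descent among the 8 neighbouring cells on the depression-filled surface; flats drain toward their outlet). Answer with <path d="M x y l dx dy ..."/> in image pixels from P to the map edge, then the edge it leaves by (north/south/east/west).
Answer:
<path d="M211 322l-7 0-5 10-14 12-7 0-9-4-1-1 0-5-3-7-7-7-5-2-3 0-14-5-13-6-15-15-12-7-11-11-4-11-1-8-4-6-7-6-16-8-7-6-4-4-6-11-8-11-11-2"/>
exit: west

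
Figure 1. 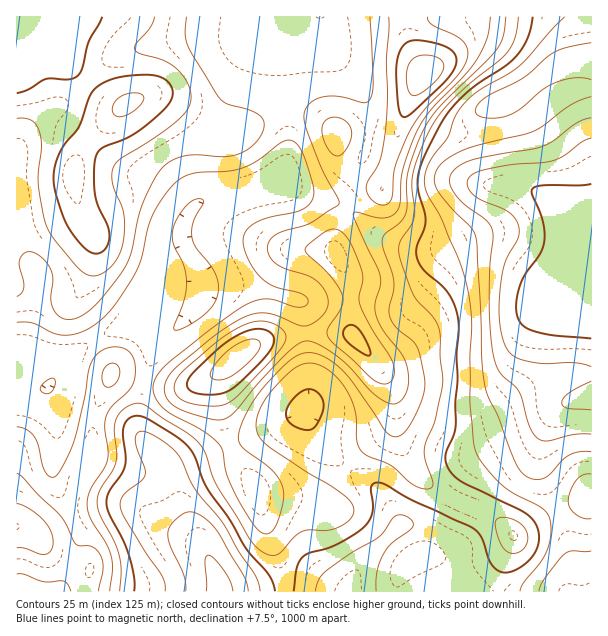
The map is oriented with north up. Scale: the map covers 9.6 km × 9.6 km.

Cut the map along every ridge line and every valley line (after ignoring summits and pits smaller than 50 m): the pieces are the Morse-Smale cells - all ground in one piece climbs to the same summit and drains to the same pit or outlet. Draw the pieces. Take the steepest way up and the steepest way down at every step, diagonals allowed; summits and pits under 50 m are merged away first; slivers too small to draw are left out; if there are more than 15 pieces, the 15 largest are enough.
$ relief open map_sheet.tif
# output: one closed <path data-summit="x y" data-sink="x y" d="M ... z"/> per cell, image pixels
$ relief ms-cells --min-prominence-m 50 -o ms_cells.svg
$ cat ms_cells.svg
<path data-summit="354 338" data-sink="591 272" d="M281 180l-33 12-41 7-12 6-8 10-6 15 3 15 16 27 4 17 8-3 28 0 57 14 5 5 6 57 0 40-4 9 10 23 6 9 22 21 27 18 13 12 12 18 5 12 15 0 24 8 31-58 13-12 21-12 15-5 16-9 20-25 9-7 18-6 11 0 0-153-38-43-24-14-11-2-10 0-5 3-11 27-14 13-36 18-24 1-33-10-41-32-45-13z"/><path data-summit="128 104" data-sink="591 272" d="M249 16l-233 1 1 373 30-2 17-25 14-13 18-12 41-18 8-8 12-21 13-14 16-7 8 0 6 3-14-25-5-12 3-15 11-16 12-6 41-7 25-10 9-5 4-10 3-17-6-93-4-5-21-8-8-8z"/><path data-summit="423 74" data-sink="591 272" d="M591 16l-340 0-3 13 2 7 8 8 21 8 4 5 6 93-5 21-6 8 22 14 45 13 41 32 33 10 24-1 36-18 14-13 11-27 5-3 10 0 11 2 24 14 37 42z"/><path data-summit="423 74" data-sink="591 272" d="M591 398l-10 0-18 6-9 7-20 25-16 9-15 5-21 12-13 12-31 58-24-8-15 0-5-12-12-18-13-12-27-18-22-21-17-34-22 15-51 23 28 45 6 27 18 50 3 23 306 0z"/><path data-summit="17 527" data-sink="221 591" d="M116 374l-6 1-13 30-5 18 0 30-2 9-14 23-8 21-12 12-22 15 19 21 37 16-3 22 132 0 1-7-6-16-12-26-20-33-10-39-6-10-22-21-5-9 0-24 5-24-3-3z"/><path data-summit="17 527" data-sink="591 272" d="M143 314l-6 6-41 18-18 12-14 13-17 25-31 2 1 202 69-1 4-21-37-16-19-21 22-15 12-12 5-9 3-12 14-23 2-9 2-37 16-41 6-1 28 8 13-37 13-13-6-1z"/><path data-summit="237 357" data-sink="591 272" d="M240 286l-28 0-8 3-2 10-8 12-34 30-15 36 1 5 9 3 33 1 16-6 17-10-4 7 0 15 7 37 7 17 63-30 14-14 0-40-6-57-5-5z"/><path data-summit="423 74" data-sink="221 591" d="M230 446l-60 24 12 40 24 42 11 24 4 16 63 0 0-8-2-15-18-50-6-27z"/><path data-summit="237 357" data-sink="221 591" d="M218 373l-30 13-24 0-20-3-5 24 0 24 5 9 22 21 5 8 59-23-10-36-3-18z"/><path data-summit="423 74" data-sink="591 272" d="M194 270l-8 0-16 7-13 14-13 23 3 5 17 12 7 0 11-7 12-13 8-12 0-21z"/>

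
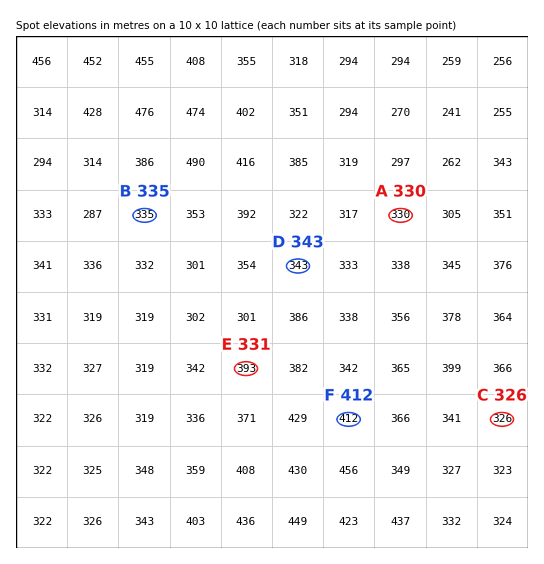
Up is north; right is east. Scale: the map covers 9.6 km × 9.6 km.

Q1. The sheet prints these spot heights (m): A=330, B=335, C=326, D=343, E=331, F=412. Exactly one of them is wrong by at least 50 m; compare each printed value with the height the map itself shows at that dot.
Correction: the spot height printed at E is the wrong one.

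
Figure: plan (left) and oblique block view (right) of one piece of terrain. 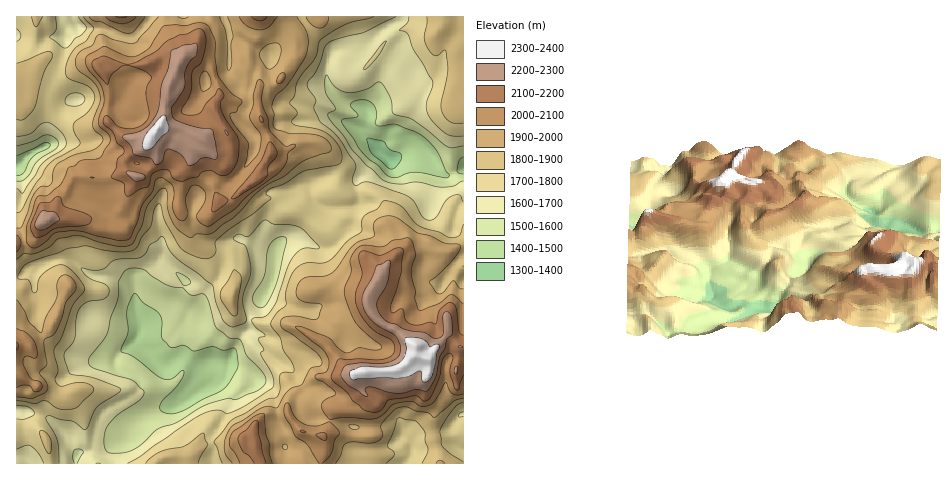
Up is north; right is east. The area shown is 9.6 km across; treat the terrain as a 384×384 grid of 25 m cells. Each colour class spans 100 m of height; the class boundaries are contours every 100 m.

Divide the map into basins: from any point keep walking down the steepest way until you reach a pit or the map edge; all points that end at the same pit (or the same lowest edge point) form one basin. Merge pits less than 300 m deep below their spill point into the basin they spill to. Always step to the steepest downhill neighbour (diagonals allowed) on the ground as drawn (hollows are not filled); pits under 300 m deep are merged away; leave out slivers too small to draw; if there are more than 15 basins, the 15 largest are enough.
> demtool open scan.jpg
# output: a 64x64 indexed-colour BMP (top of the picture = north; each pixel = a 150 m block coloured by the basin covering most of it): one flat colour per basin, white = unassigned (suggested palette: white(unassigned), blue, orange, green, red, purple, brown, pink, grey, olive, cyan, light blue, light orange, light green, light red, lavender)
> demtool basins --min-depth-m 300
<image width="64" height="64" href="data:image/bmp;base64,Qk12CAAAAAAAAHYAAAAoAAAAQAAAAEAAAAABAAQAAAAAAAAIAAATCwAAEwsAABAAAAAAAAAA////ALR3HwAOf/8ALKAsACgn1gC9Z5QAS1aMAMJ34wB/f38AIr28AM++FwDox64AeLv/AIrfmACWmP8A1bDFACIiIiIiIiIiIiIRERERERERERERERFEREREREREREREIiIiIiIiIiIiIiIiIREREREREREREUREREREREREREQiIiIiIiIiIiIiIiIiERERERERERERRERERERERERERCIiIiIiIiIiIiIiIiIiIiIRERERERFEREREREREREREIiIiIiIiIiIiIiIiIiIiIiIREREREUREREREREREREQiIiIiIiIiIiIiIiIiIiIiIhERERERFERERERERERERCIiIiIiIiIiIiIiIiIiIiIiIRESEREUREREREREREREIiIiIiIiIiIiIiIiIiIiIiIiIiIhERREREREREREREQiIiIiIiIiIiIiIiIiIiIiIiIiIiIiIiJERERERERERCIiIiIiIiIiIiIiIiIiIiIiIiIiIiIiIiREREREREREIiIiIiIiIiIiIiIiIiIiIiIiIiIiIiIiJEREREREREQiIiIiIiIiIiIiIiIiIiIiIiIiIiIiIiIkRERERERERCIiIiIiIiIiIiIiIiIiIiIiIiIiIiIiIiREREREREREIiIiIiIiIiIiIiIiIiIiIiIiIiIiIiIhERERREREERQiIiIiIiIiIiIiIiIiIiIiIiIiIiIiIhERERERREERESIiIiIiIiIiIiIiIiIiIiIiIiIiIiIiERERERERERERIiIiIiIiIiIiIiIiIiIiIiIiIiIiIiERERERERERERERIiIiIiIiIiIiIiIiIiIiIiIiIiIiIRERERERERERERERIiIiIiIiIiIiIiIiIiIiIiIiIiIhERERERERERERERESIiIiIiIiIiIiIiIiIiIiIiIiIiIRERERERERERERERIiIiIiIiIiIiIiIiIiIiIiIiIiIiIhERERERERERERESIiIiIiIiIiIiIiIiIiIiIiIiIiIiIRERERERERERERIiIiIiIiIiIiIiIiIiIiIiIiIiIiIhERERERERERERESIiIiIiIiIiIiIiIiIiIiIiIiIiIiERERERERERERERIiIiIiIiIiIiIiIiIiIiIiIiIiIiIhEREREREREREREiIiIiIiIiIiIiIiIiIiIiIiIiIiIiERERERERERERESIiIiIiIiIiIiIiIiIiIiIiIiIiIiIhERERERERERESIiIiIiIiIiIiIiIiIiIiIiIiIiIiIiERERERERERERIiIiIiIiIiIiIiIiIiIiIiIiIiIiIiEREREREREREREiIiIiIiIiIiIiIiIiIiIiIiIiIiIiERERERERERERESIiIiIiIiIiIiIiIiIiIiIiIiIiIhERERERERERERESIiIiIiIiIiIiIiIiIiIiIiIiIiIhEREREREREREzMSIiIiIiIiIiIiIiIiIiIiIiIiIiIhERERERERERETMxIiIiIiIiIiIiIiIiIiIiIiIiIiIRERERERERERERMzMiIiIhERIiIiIiIiIiIiIiIiIiEREREREREREREREzMzEREREREiIiIiIhEiIiIiIiIiERERERERERERERETMzMxERERESIiIiIRERIiIiIiIRERERERERERERERERMzMzEREREREiIiIhERESIiIiIREREREREREREREREREzMzMxERERESIiIiERERERIhERERERERERERERERERETMzMzEREREREiIiIhERERERERERERERERERERERERERMzMzMxERERESIiIiEREREREREREREREREREREREREREzMzMzMzMzMRESIiIRERERERERERERERERERERERERETMzMzMzMzMzEREiIhERERERERERERERERERERERERERMzMzMzMzMzMRESIiIREREREREREREREREREREREREREzMzMzMzMzMzERIiIhERERERERERERERERERERERERETMzMzMzMzMzMzIiIiERERERERERERERERERERERERERMzMzMzMzMzMxEiIhEREREREREREREREREREREREREREzMzMzMzMzERERIRERERERERERERERERERERERERERETMzMzMzMzERERERERERERERERERERERERERERERERERMzMzMzMzMREREREREREREREREREREREREREREREREREzMzMzMzMxERERERERERERERERERERERERERERERERETMzMzMzMzERERERERERERERERERERERERERERERERERMzMzMzMzMREREREREREREREREREREREREREREREREREzMzMzMzMxERERERERERERERERERERERERERERERERETMzMzMzMzERERERERERERERERERERERERERERERERERMzMzMzMzMREREREREREREREREREREREREREREREREREzMzMzMzMxERERERERERERERERERERERERERERERERETMzMzMzMzMzMzERERERERERERERERERERERERERERERMzMzMzMzMzMzMzMzEREREREREREREREREREREREREREzMzMzMzMzMzMzMzMxERERERERERERERERERERERERETMzMzMzMzMzMzMzMzMRERERERERERERERERERERERERMzMzMzMzMzMzMzMzMxEREREREREREREREREREREREREzMzMzMzMzMzMzMzMzMRERERERERERERERERERERERETMzMzMzMzMzMzMzMzMzERERERERERERERERERERERER"/>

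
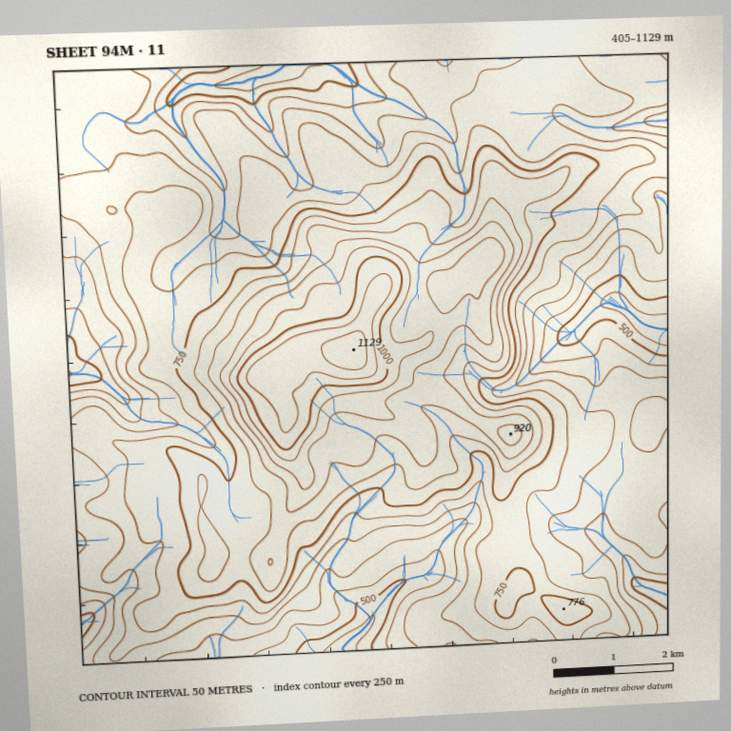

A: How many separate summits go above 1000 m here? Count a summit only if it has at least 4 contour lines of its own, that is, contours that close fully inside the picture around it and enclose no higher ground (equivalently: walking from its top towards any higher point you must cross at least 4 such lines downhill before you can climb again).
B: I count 1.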